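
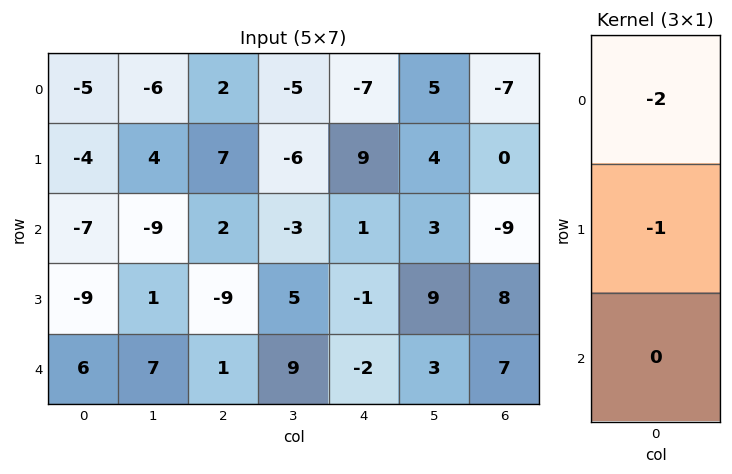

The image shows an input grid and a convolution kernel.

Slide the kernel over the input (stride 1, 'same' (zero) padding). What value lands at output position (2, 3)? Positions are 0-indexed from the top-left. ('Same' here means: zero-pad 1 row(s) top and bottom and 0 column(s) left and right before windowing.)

The receptive field on the zero-padded input at this output position is [-6 / -3 / 5]. Elementwise product with the kernel and sum: -6·-2 + -3·-1.

15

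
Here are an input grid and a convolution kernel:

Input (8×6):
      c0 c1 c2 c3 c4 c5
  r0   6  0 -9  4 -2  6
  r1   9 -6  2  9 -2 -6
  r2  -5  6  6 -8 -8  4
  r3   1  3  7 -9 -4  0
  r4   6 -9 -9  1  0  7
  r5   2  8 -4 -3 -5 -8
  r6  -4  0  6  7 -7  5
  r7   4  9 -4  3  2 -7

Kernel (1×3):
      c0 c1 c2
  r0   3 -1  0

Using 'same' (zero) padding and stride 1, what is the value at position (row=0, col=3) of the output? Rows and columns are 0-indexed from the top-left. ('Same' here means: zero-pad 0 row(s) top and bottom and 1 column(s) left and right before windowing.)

The receptive field on the zero-padded input at this output position is [-9 4 -2]. Elementwise product with the kernel and sum: -9·3 + 4·-1.

-31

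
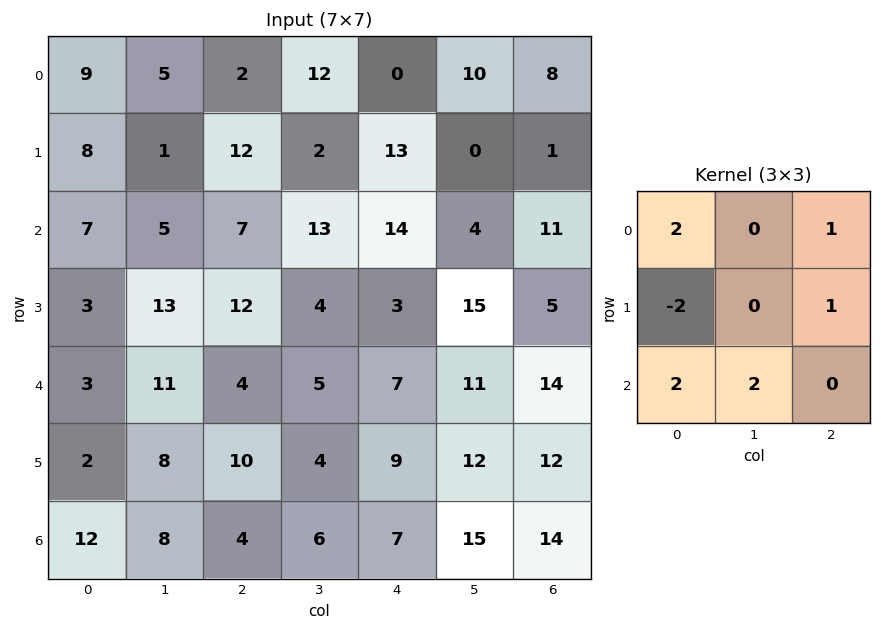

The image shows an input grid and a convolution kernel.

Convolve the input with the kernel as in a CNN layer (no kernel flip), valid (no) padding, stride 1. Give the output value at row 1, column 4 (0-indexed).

The receptive field on the input at this output position is [13 0 1 / 14 4 11 / 3 15 5]. Elementwise product with the kernel and sum: 13·2 + 1·1 + 14·-2 + 11·1 + 3·2 + 15·2.

46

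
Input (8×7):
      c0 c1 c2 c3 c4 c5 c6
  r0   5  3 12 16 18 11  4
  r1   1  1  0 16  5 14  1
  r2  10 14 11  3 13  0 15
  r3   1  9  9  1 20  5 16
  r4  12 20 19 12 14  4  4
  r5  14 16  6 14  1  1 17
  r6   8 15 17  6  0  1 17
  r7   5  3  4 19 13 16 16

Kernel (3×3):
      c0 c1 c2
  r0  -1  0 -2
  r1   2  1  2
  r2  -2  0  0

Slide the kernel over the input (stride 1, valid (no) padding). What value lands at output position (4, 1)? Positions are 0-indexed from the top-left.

-8

The receptive field on the input at this output position is [20 19 12 / 16 6 14 / 15 17 6]. Elementwise product with the kernel and sum: 20·-1 + 12·-2 + 16·2 + 6·1 + 14·2 + 15·-2.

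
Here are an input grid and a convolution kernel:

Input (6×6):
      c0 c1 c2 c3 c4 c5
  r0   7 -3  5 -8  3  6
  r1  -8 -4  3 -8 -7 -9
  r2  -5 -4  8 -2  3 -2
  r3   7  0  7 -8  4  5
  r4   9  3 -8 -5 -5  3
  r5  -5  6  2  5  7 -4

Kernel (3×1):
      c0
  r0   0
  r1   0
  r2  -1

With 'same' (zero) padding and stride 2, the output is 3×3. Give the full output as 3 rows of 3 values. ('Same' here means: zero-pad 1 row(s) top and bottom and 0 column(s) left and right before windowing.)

8 -3 7
-7 -7 -4
5 -2 -7

Output[0,0]: The receptive field on the zero-padded input at this output position is [0 / 7 / -8]. Elementwise product with the kernel and sum: -8·-1.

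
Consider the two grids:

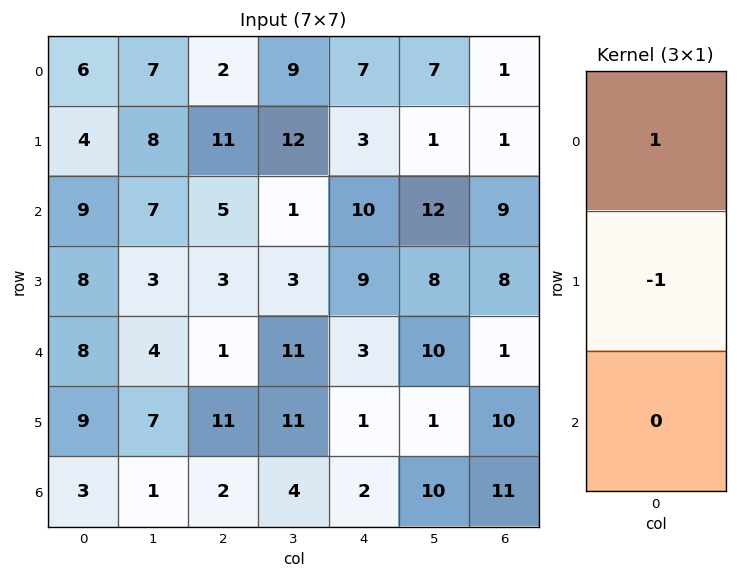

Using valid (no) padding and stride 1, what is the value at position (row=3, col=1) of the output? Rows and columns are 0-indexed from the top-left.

The receptive field on the input at this output position is [3 / 4 / 7]. Elementwise product with the kernel and sum: 3·1 + 4·-1.

-1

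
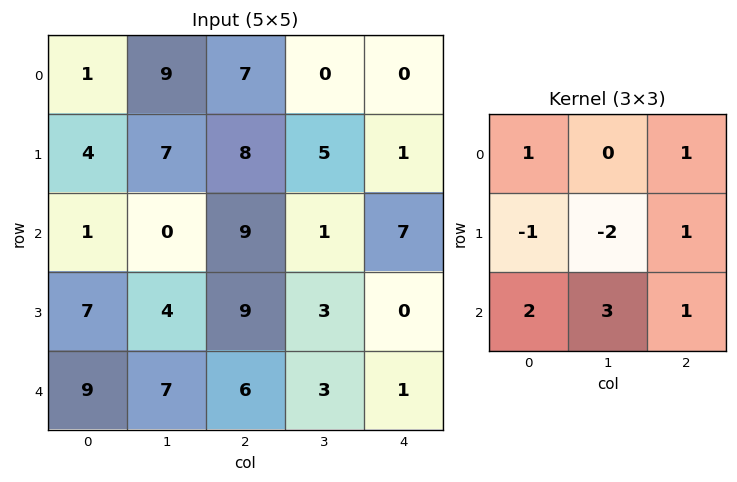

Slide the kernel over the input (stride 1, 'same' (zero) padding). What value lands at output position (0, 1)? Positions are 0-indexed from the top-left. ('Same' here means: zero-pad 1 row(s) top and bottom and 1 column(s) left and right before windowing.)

25

The receptive field on the zero-padded input at this output position is [0 0 0 / 1 9 7 / 4 7 8]. Elementwise product with the kernel and sum: 0·1 + 0·1 + 1·-1 + 9·-2 + 7·1 + 4·2 + 7·3 + 8·1.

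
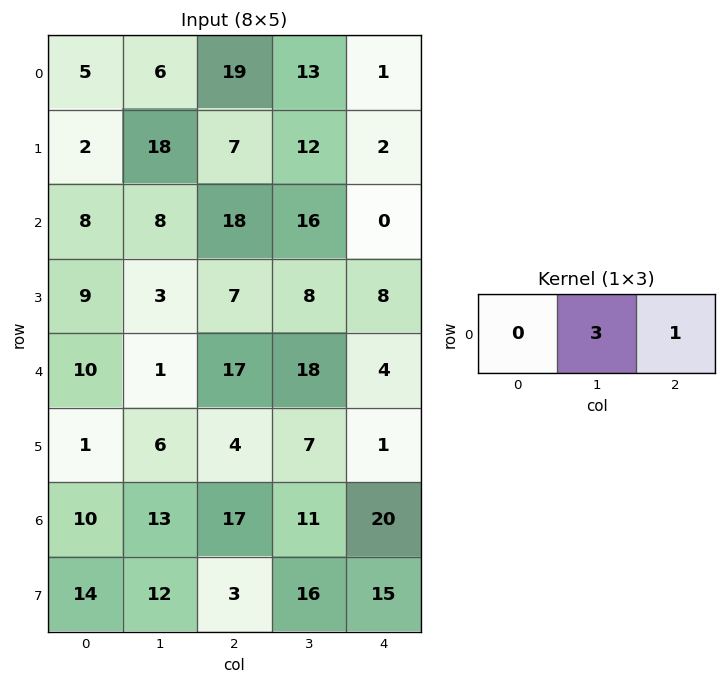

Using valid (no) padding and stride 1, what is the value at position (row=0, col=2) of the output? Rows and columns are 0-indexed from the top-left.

The receptive field on the input at this output position is [19 13 1]. Elementwise product with the kernel and sum: 13·3 + 1·1.

40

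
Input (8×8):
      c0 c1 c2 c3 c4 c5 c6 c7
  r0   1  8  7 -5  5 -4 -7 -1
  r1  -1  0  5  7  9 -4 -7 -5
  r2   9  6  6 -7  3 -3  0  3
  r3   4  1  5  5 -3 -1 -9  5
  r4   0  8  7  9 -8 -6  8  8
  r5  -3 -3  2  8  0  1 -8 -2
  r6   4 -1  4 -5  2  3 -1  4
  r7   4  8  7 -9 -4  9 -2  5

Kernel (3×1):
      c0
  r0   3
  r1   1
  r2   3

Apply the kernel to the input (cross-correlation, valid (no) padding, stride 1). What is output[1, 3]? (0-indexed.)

The receptive field on the input at this output position is [7 / -7 / 5]. Elementwise product with the kernel and sum: 7·3 + -7·1 + 5·3.

29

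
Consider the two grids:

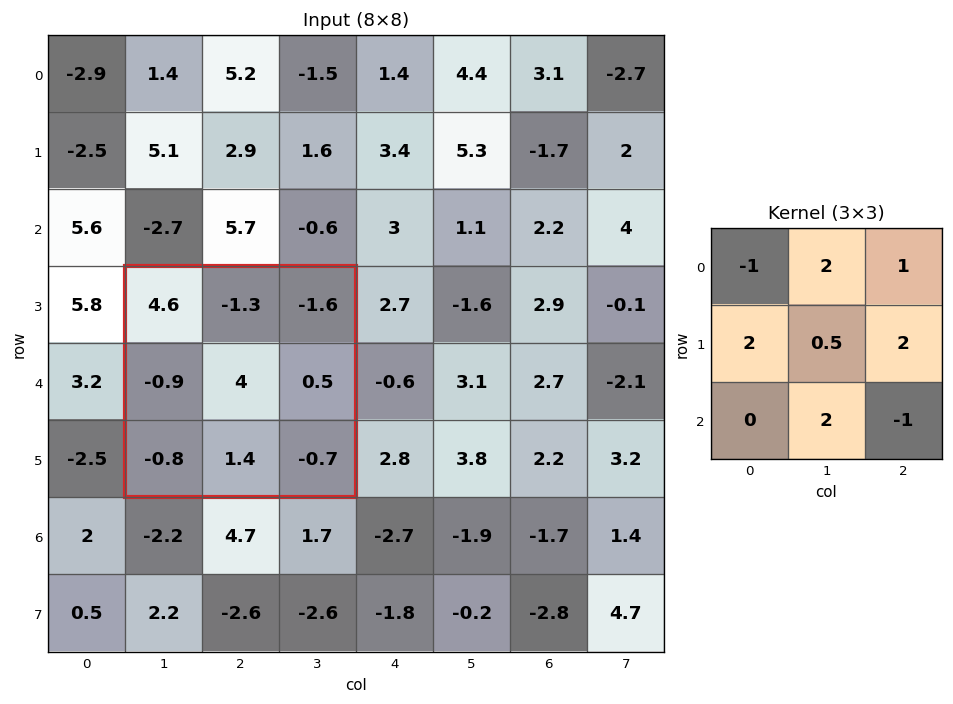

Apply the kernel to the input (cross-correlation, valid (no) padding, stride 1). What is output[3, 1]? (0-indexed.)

The receptive field on the input at this output position is [4.6 -1.3 -1.6 / -0.9 4 0.5 / -0.8 1.4 -0.7]. Elementwise product with the kernel and sum: 4.6·-1 + -1.3·2 + -1.6·1 + -0.9·2 + 4·0.5 + 0.5·2 + 1.4·2 + -0.7·-1.

-4.1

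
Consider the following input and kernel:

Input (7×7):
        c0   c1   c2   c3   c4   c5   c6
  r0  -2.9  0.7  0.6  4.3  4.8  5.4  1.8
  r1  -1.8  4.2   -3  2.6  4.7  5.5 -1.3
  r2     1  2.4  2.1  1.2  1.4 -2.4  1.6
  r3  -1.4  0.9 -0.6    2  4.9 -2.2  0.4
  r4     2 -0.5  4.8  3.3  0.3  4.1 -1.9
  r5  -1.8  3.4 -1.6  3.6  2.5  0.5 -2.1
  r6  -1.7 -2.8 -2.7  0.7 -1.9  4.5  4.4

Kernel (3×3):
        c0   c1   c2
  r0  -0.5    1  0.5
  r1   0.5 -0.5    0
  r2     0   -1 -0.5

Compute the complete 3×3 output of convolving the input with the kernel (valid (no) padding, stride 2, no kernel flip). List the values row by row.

Output[0,0]: The receptive field on the input at this output position is [-2.9 0.7 0.6 / -1.8 4.2 -3 / 1 2.4 2.1]. Elementwise product with the kernel and sum: -2.9·-0.5 + 0.7·1 + 0.6·0.5 + -1.8·0.5 + 4.2·-0.5 + 2.4·-1 + 2.1·-0.5.

-4 1.7 5.1
-0.1 -3.9 -1.9
2.45 -1.3 -2.7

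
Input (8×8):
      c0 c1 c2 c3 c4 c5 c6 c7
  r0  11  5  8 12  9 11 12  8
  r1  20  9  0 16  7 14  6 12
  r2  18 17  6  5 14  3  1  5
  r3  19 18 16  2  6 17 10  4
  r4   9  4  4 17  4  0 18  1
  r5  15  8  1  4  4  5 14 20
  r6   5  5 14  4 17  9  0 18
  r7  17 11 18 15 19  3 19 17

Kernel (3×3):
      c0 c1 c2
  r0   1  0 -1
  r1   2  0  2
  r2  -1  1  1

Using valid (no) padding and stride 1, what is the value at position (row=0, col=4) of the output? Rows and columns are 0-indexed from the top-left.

The receptive field on the input at this output position is [9 11 12 / 7 14 6 / 14 3 1]. Elementwise product with the kernel and sum: 9·1 + 12·-1 + 7·2 + 6·2 + 14·-1 + 3·1 + 1·1.

13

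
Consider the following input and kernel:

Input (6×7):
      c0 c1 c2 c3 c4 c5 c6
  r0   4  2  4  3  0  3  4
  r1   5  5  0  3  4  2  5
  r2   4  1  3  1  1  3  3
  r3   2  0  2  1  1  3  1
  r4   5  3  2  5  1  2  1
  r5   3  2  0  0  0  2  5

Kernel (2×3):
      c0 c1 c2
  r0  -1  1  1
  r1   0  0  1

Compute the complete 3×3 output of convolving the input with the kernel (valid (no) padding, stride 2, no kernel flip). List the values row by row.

2 3 12
2 0 6
0 4 7

Output[0,0]: The receptive field on the input at this output position is [4 2 4 / 5 5 0]. Elementwise product with the kernel and sum: 4·-1 + 2·1 + 4·1 + 0·1.
Output[0,1]: The receptive field on the input at this output position is [4 3 0 / 0 3 4]. Elementwise product with the kernel and sum: 4·-1 + 3·1 + 0·1 + 4·1.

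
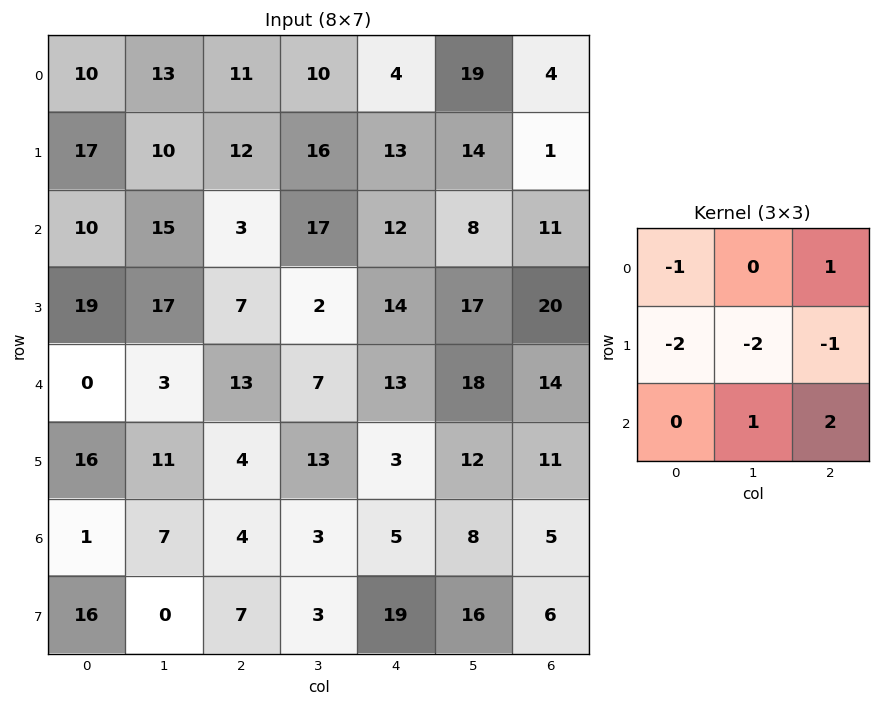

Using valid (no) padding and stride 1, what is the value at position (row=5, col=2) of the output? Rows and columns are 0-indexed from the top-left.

The receptive field on the input at this output position is [4 13 3 / 4 3 5 / 7 3 19]. Elementwise product with the kernel and sum: 4·-1 + 3·1 + 4·-2 + 3·-2 + 5·-1 + 3·1 + 19·2.

21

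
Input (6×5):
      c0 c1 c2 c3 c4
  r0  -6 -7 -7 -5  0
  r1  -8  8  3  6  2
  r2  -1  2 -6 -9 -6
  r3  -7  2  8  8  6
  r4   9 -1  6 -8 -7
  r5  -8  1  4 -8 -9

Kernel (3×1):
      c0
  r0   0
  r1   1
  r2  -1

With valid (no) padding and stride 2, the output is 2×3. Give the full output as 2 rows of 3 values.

-7 9 8
-16 2 13

Output[0,0]: The receptive field on the input at this output position is [-6 / -8 / -1]. Elementwise product with the kernel and sum: -8·1 + -1·-1.
Output[0,1]: The receptive field on the input at this output position is [-7 / 3 / -6]. Elementwise product with the kernel and sum: 3·1 + -6·-1.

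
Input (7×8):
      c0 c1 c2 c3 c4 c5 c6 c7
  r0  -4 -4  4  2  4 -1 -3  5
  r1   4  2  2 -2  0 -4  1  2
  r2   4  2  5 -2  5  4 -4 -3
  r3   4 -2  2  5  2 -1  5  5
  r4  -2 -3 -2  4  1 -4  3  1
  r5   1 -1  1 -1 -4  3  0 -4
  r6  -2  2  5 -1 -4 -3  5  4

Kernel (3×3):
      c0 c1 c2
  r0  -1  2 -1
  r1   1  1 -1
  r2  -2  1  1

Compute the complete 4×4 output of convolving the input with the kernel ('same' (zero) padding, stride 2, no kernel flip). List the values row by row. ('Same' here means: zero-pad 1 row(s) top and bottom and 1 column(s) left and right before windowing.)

6 -6 7 2
10 24 -4 19
11 -6 10 -6
-1 12 -12 -1

Output[0,0]: The receptive field on the zero-padded input at this output position is [0 0 0 / 0 -4 -4 / 0 4 2]. Elementwise product with the kernel and sum: 0·-1 + 0·2 + 0·-1 + 0·1 + -4·1 + -4·-1 + 0·-2 + 4·1 + 2·1.
Output[0,1]: The receptive field on the zero-padded input at this output position is [0 0 0 / -4 4 2 / 2 2 -2]. Elementwise product with the kernel and sum: 0·-1 + 0·2 + 0·-1 + -4·1 + 4·1 + 2·-1 + 2·-2 + 2·1 + -2·1.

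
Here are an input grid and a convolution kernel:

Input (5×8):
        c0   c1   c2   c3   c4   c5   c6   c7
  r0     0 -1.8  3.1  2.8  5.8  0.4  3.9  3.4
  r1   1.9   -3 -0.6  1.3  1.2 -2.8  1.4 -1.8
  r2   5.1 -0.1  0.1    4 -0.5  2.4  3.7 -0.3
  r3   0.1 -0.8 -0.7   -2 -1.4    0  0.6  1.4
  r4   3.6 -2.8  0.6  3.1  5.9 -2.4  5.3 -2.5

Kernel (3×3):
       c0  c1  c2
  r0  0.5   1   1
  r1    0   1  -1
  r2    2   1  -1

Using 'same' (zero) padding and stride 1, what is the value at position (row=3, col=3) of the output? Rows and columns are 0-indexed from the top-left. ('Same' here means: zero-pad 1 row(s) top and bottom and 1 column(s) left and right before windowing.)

The receptive field on the zero-padded input at this output position is [0.1 4 -0.5 / -0.7 -2 -1.4 / 0.6 3.1 5.9]. Elementwise product with the kernel and sum: 0.1·0.5 + 4·1 + -0.5·1 + -2·1 + -1.4·-1 + 0.6·2 + 3.1·1 + 5.9·-1.

1.35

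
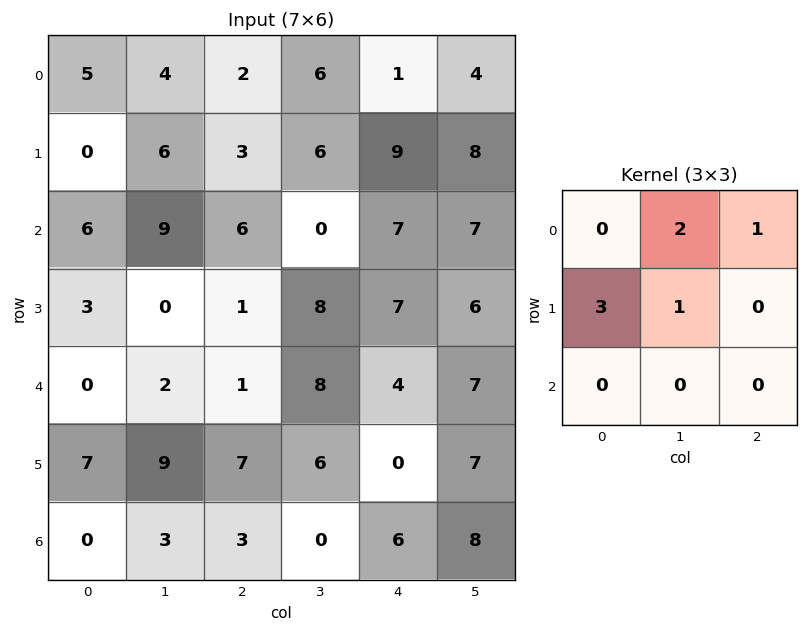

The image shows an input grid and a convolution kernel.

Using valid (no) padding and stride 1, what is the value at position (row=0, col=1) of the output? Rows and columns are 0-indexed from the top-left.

31

The receptive field on the input at this output position is [4 2 6 / 6 3 6 / 9 6 0]. Elementwise product with the kernel and sum: 2·2 + 6·1 + 6·3 + 3·1.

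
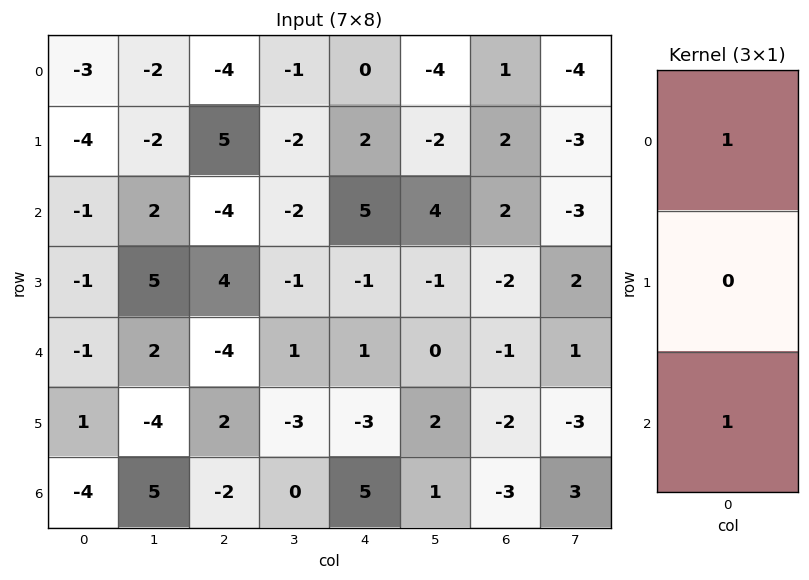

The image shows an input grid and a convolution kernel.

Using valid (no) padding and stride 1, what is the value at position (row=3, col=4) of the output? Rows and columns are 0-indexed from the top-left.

The receptive field on the input at this output position is [-1 / 1 / -3]. Elementwise product with the kernel and sum: -1·1 + -3·1.

-4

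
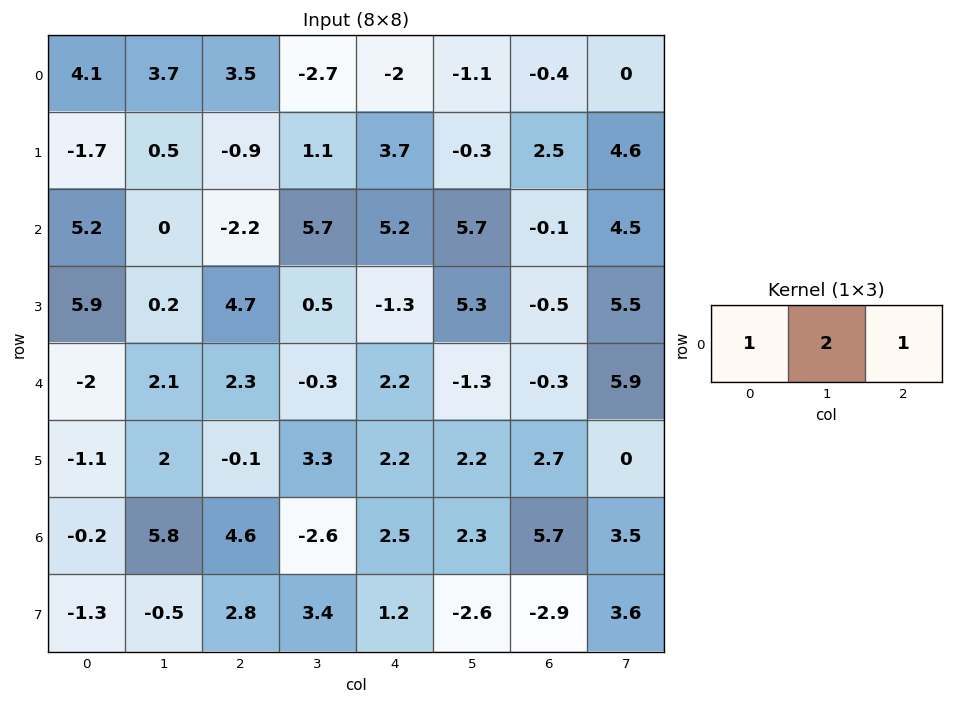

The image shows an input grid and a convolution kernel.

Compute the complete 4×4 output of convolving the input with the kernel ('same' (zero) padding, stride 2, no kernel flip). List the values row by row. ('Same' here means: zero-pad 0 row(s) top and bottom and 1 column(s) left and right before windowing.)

Output[0,0]: The receptive field on the zero-padded input at this output position is [0 4.1 3.7]. Elementwise product with the kernel and sum: 0·1 + 4.1·2 + 3.7·1.
Output[0,1]: The receptive field on the zero-padded input at this output position is [3.7 3.5 -2.7]. Elementwise product with the kernel and sum: 3.7·1 + 3.5·2 + -2.7·1.

11.9 8 -7.8 -1.9
10.4 1.3 21.8 10
-1.9 6.4 2.8 4
5.4 12.4 4.7 17.2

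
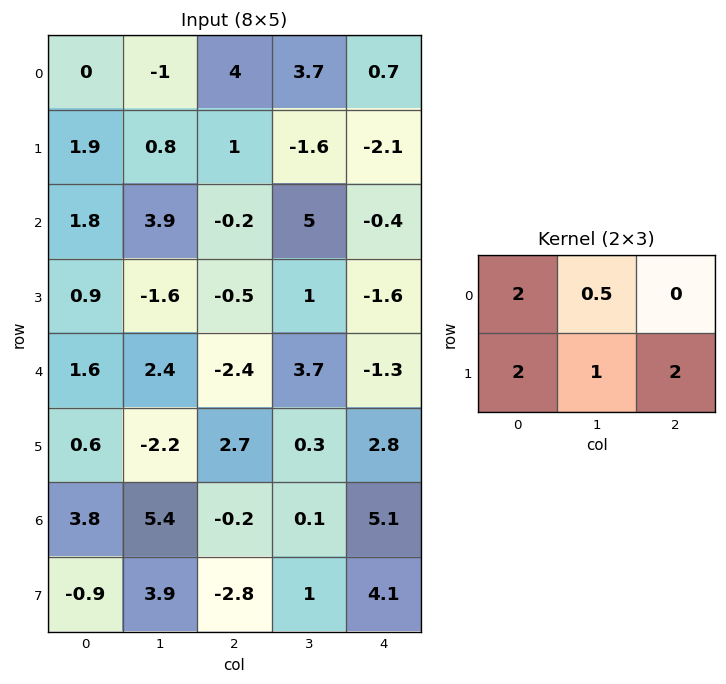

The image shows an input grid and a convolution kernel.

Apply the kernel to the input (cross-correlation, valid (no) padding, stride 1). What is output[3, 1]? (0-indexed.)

6.35

The receptive field on the input at this output position is [-1.6 -0.5 1 / 2.4 -2.4 3.7]. Elementwise product with the kernel and sum: -1.6·2 + -0.5·0.5 + 2.4·2 + -2.4·1 + 3.7·2.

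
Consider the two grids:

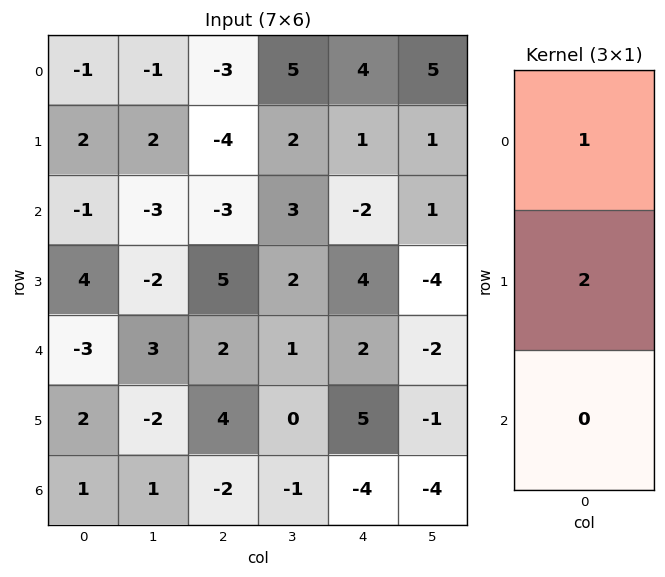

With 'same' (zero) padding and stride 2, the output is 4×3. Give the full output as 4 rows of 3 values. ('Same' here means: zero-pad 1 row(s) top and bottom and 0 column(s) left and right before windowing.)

Output[0,0]: The receptive field on the zero-padded input at this output position is [0 / -1 / 2]. Elementwise product with the kernel and sum: 0·1 + -1·2.

-2 -6 8
0 -10 -3
-2 9 8
4 0 -3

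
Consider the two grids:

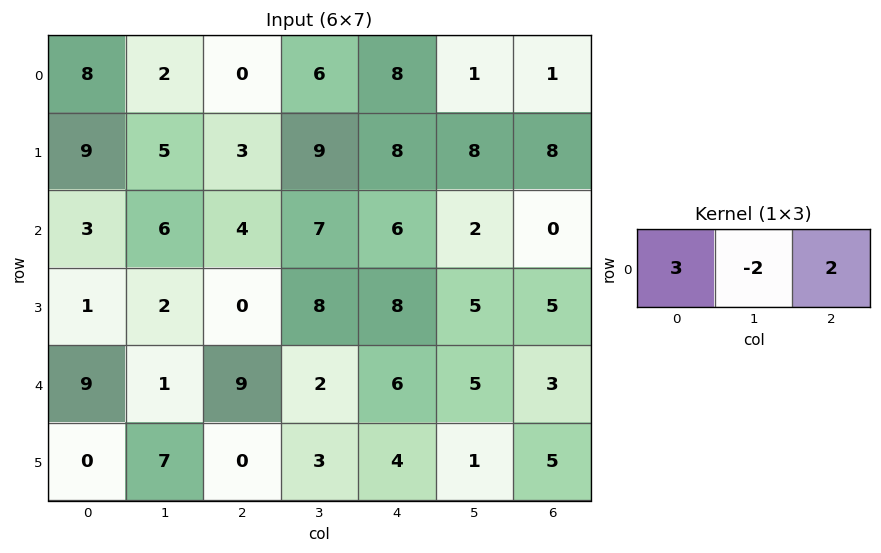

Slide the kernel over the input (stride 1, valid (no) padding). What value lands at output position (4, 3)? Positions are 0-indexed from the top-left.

The receptive field on the input at this output position is [2 6 5]. Elementwise product with the kernel and sum: 2·3 + 6·-2 + 5·2.

4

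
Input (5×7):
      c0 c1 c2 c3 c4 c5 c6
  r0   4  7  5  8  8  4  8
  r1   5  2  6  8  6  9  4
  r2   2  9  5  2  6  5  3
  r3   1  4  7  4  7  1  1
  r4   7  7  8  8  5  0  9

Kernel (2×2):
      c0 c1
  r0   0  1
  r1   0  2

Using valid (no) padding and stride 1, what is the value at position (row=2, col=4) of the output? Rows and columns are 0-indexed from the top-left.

7

The receptive field on the input at this output position is [6 5 / 7 1]. Elementwise product with the kernel and sum: 5·1 + 1·2.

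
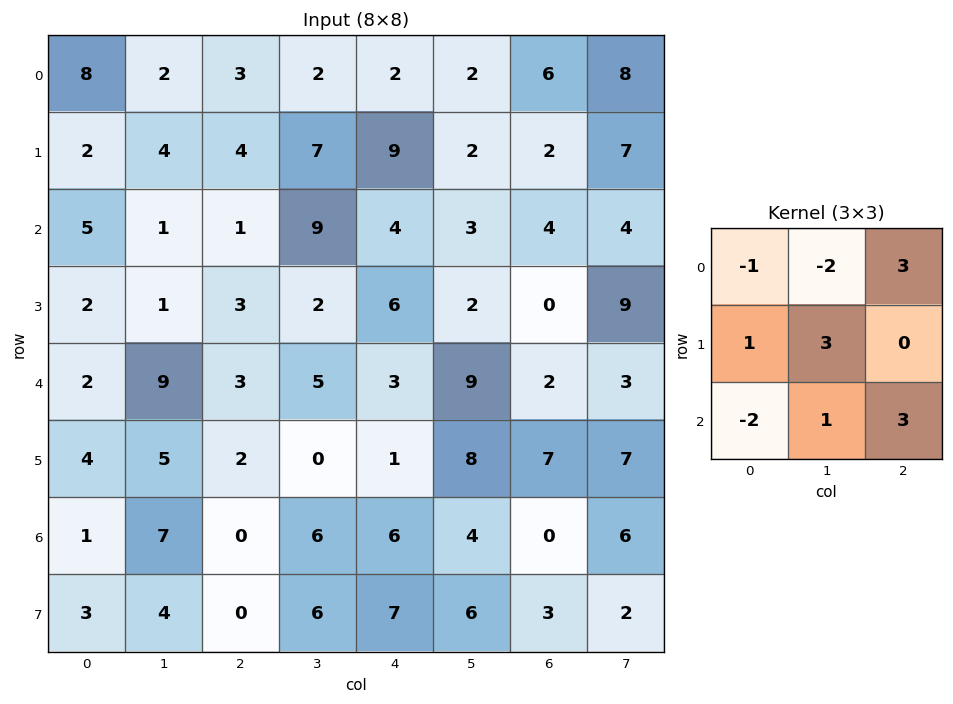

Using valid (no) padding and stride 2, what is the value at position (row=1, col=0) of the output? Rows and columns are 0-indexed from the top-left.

15

The receptive field on the input at this output position is [5 1 1 / 2 1 3 / 2 9 3]. Elementwise product with the kernel and sum: 5·-1 + 1·-2 + 1·3 + 2·1 + 1·3 + 2·-2 + 9·1 + 3·3.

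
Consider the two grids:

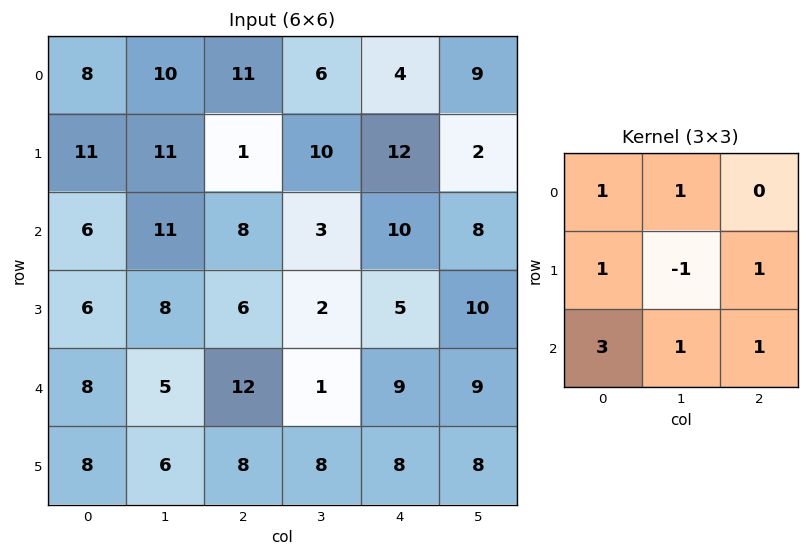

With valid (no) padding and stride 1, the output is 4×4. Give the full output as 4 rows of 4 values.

56 85 57 37
57 50 51 44
62 51 66 41
67 42 68 48

Output[0,0]: The receptive field on the input at this output position is [8 10 11 / 11 11 1 / 6 11 8]. Elementwise product with the kernel and sum: 8·1 + 10·1 + 11·1 + 11·-1 + 1·1 + 6·3 + 11·1 + 8·1.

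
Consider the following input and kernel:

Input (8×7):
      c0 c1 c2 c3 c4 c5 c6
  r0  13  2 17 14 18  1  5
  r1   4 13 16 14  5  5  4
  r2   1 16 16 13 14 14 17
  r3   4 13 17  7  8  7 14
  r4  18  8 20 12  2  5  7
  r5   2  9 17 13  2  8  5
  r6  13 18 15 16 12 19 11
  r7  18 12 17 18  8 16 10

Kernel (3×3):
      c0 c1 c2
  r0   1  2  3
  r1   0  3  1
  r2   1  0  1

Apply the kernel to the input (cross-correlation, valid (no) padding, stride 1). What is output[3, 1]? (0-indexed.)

162

The receptive field on the input at this output position is [13 17 7 / 8 20 12 / 9 17 13]. Elementwise product with the kernel and sum: 13·1 + 17·2 + 7·3 + 20·3 + 12·1 + 9·1 + 13·1.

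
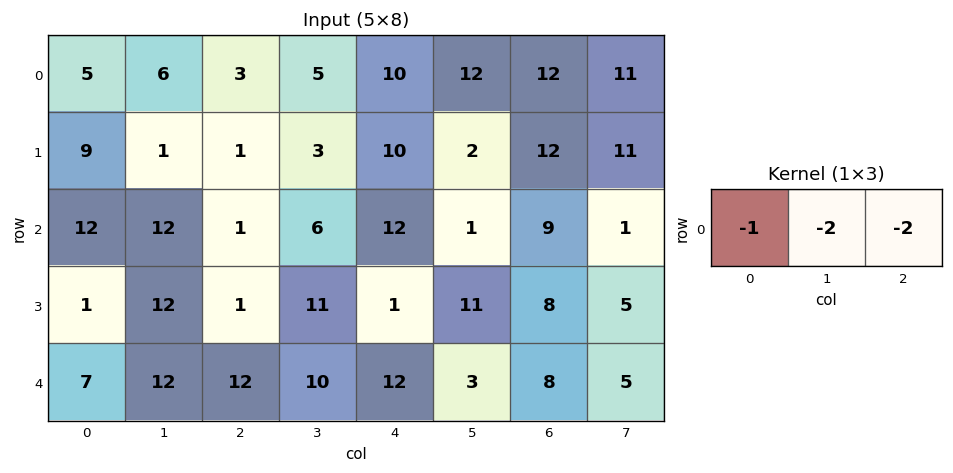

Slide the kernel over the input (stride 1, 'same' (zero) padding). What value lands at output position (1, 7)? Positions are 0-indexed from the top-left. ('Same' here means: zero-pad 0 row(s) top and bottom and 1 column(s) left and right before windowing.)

-34

The receptive field on the zero-padded input at this output position is [12 11 0]. Elementwise product with the kernel and sum: 12·-1 + 11·-2 + 0·-2.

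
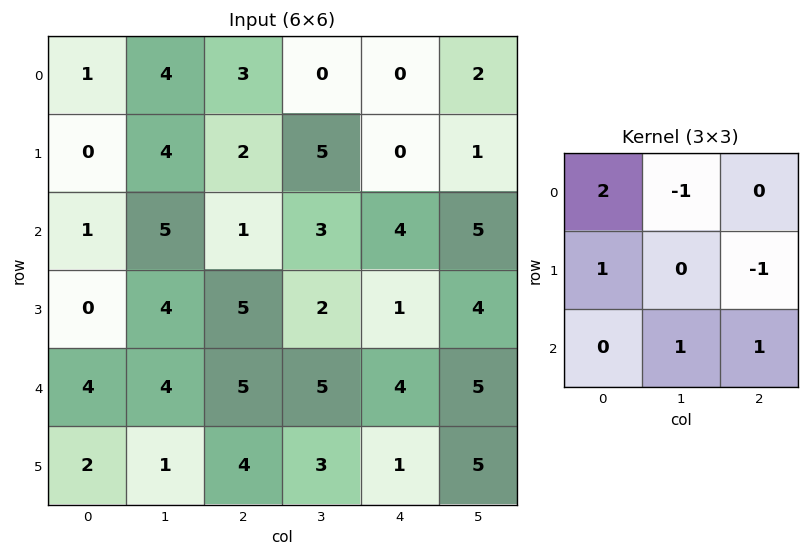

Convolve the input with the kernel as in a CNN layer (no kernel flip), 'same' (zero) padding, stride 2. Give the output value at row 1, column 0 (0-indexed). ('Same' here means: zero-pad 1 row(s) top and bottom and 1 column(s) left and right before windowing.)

-1

The receptive field on the zero-padded input at this output position is [0 0 4 / 0 1 5 / 0 0 4]. Elementwise product with the kernel and sum: 0·2 + 0·-1 + 0·1 + 5·-1 + 0·1 + 4·1.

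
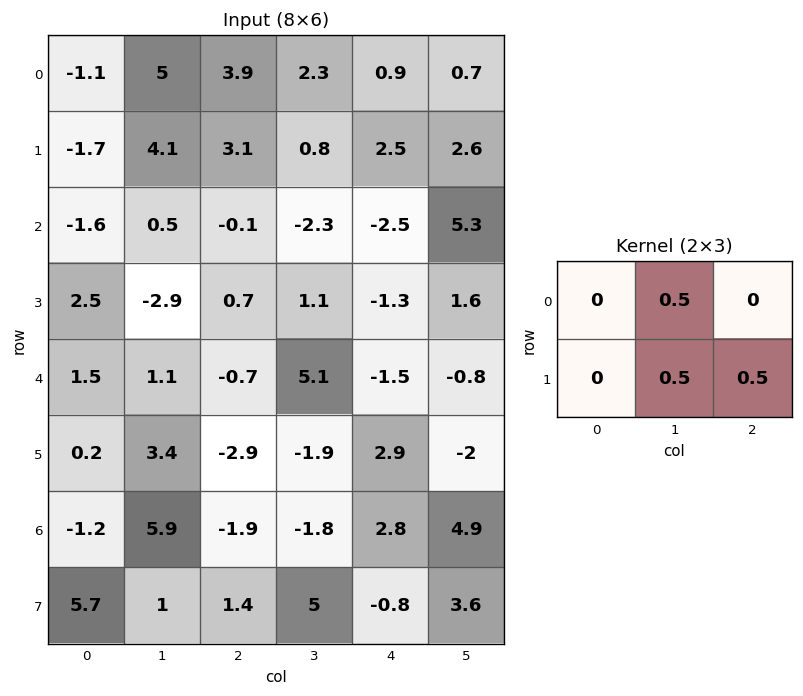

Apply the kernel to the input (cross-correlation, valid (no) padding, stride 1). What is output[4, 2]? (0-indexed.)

The receptive field on the input at this output position is [-0.7 5.1 -1.5 / -2.9 -1.9 2.9]. Elementwise product with the kernel and sum: 5.1·0.5 + -1.9·0.5 + 2.9·0.5.

3.05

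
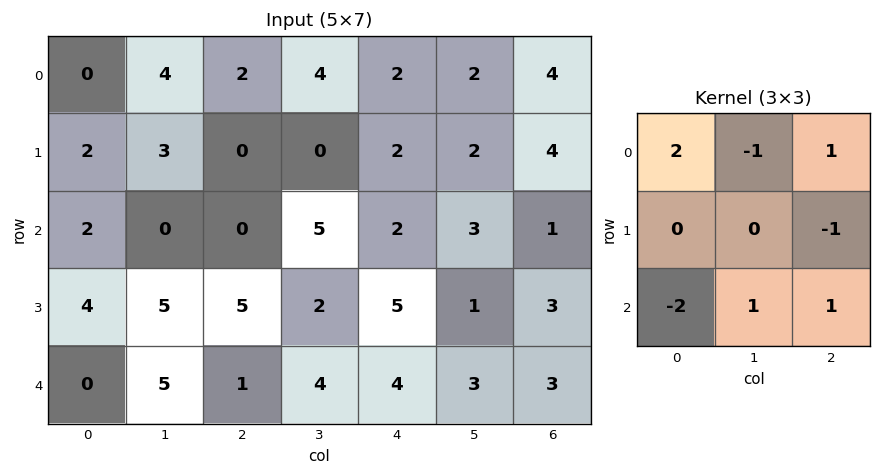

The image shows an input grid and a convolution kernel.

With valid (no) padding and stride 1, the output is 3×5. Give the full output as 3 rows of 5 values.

-6 15 7 1 2
3 -2 -3 -1 -1
5 -2 -2 9 -3

Output[0,0]: The receptive field on the input at this output position is [0 4 2 / 2 3 0 / 2 0 0]. Elementwise product with the kernel and sum: 0·2 + 4·-1 + 2·1 + 0·-1 + 2·-2 + 0·1 + 0·1.
Output[0,1]: The receptive field on the input at this output position is [4 2 4 / 3 0 0 / 0 0 5]. Elementwise product with the kernel and sum: 4·2 + 2·-1 + 4·1 + 0·-1 + 0·-2 + 0·1 + 5·1.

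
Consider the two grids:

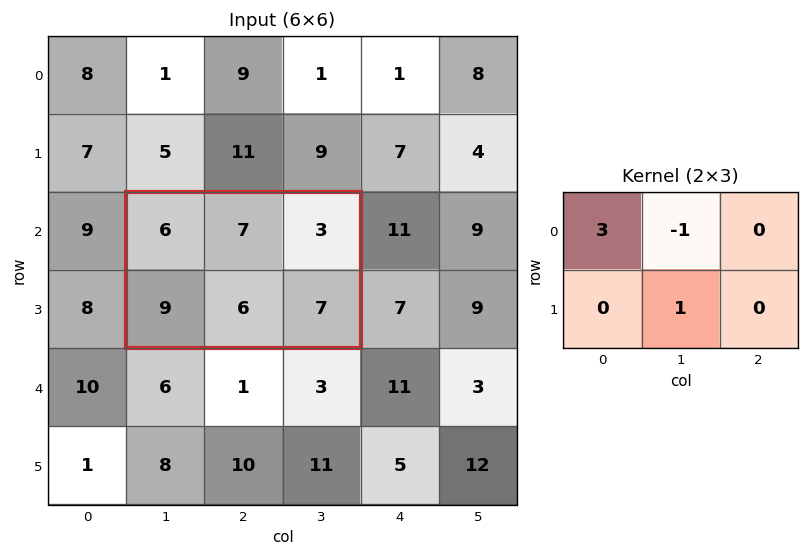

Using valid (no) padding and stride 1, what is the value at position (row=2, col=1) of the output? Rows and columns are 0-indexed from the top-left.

17

The receptive field on the input at this output position is [6 7 3 / 9 6 7]. Elementwise product with the kernel and sum: 6·3 + 7·-1 + 6·1.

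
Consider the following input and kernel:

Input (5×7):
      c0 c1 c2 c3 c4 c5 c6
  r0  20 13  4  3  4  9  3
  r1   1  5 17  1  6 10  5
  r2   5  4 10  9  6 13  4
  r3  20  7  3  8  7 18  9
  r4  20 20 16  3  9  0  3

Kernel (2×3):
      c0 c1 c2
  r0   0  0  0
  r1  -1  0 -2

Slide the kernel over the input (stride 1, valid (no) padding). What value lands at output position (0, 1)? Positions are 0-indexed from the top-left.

-7

The receptive field on the input at this output position is [13 4 3 / 5 17 1]. Elementwise product with the kernel and sum: 5·-1 + 1·-2.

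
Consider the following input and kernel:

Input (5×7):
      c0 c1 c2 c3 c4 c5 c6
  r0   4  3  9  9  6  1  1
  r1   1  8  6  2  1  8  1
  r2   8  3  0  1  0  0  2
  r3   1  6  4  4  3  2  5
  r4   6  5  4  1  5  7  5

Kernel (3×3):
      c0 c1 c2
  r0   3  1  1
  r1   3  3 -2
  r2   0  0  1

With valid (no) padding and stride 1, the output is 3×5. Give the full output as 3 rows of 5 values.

39 66 64 27 47
54 43 27 20 13
44 33 24 27 12

Output[0,0]: The receptive field on the input at this output position is [4 3 9 / 1 8 6 / 8 3 0]. Elementwise product with the kernel and sum: 4·3 + 3·1 + 9·1 + 1·3 + 8·3 + 6·-2 + 0·1.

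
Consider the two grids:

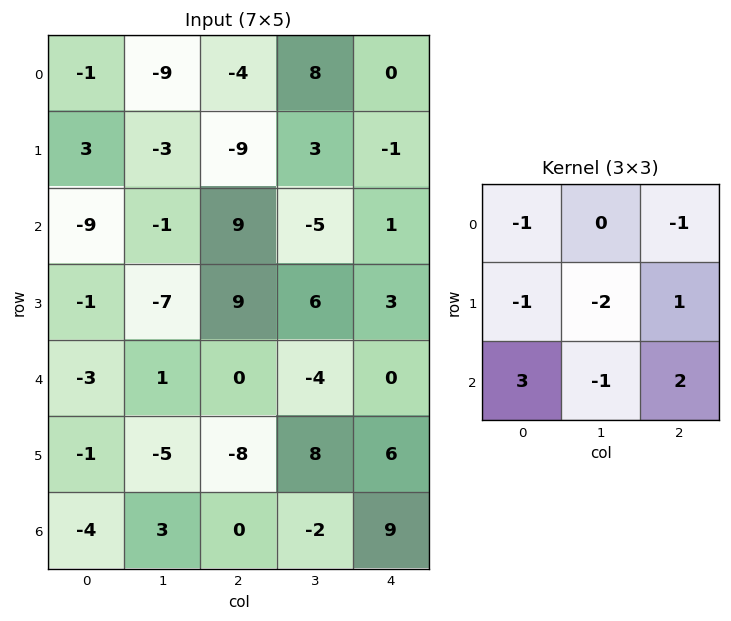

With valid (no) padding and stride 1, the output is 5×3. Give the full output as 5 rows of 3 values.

-9 3 40
48 -40 39
14 -4 -24
-21 5 -24
-9 37 18

Output[0,0]: The receptive field on the input at this output position is [-1 -9 -4 / 3 -3 -9 / -9 -1 9]. Elementwise product with the kernel and sum: -1·-1 + -4·-1 + 3·-1 + -3·-2 + -9·1 + -9·3 + -1·-1 + 9·2.
Output[0,1]: The receptive field on the input at this output position is [-9 -4 8 / -3 -9 3 / -1 9 -5]. Elementwise product with the kernel and sum: -9·-1 + 8·-1 + -3·-1 + -9·-2 + 3·1 + -1·3 + 9·-1 + -5·2.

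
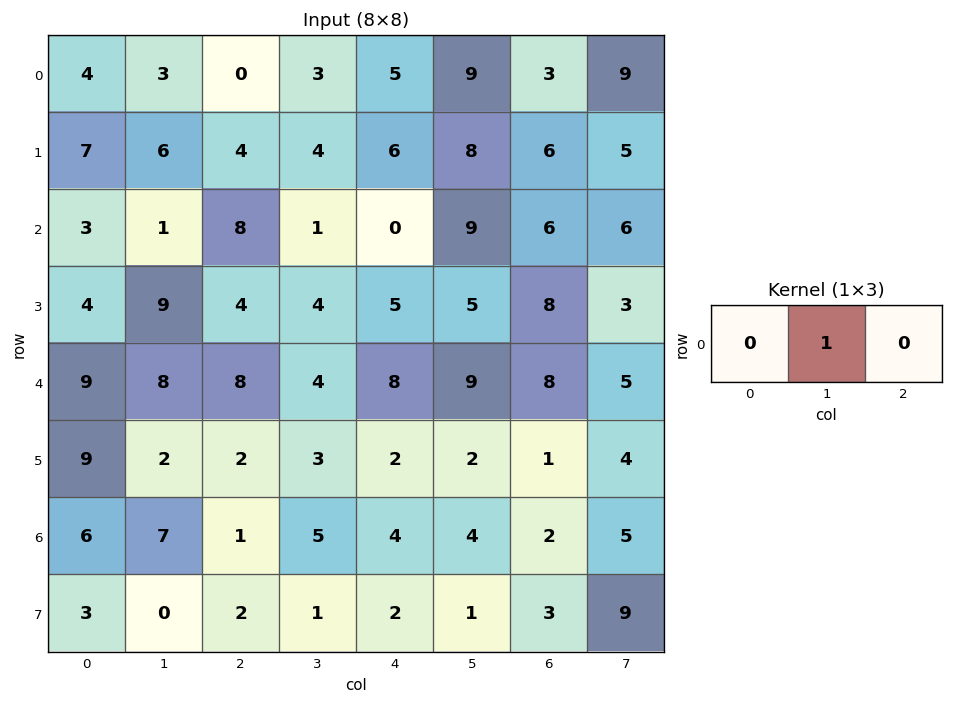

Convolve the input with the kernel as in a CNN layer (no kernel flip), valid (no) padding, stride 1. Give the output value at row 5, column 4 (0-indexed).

2

The receptive field on the input at this output position is [2 2 1]. Elementwise product with the kernel and sum: 2·1.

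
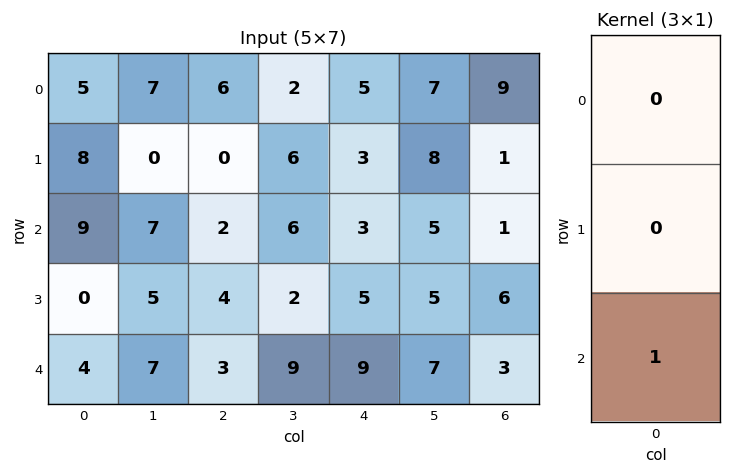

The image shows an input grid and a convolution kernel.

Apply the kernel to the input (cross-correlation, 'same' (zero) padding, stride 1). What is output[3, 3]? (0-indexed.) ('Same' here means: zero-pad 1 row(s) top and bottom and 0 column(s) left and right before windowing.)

9

The receptive field on the zero-padded input at this output position is [6 / 2 / 9]. Elementwise product with the kernel and sum: 9·1.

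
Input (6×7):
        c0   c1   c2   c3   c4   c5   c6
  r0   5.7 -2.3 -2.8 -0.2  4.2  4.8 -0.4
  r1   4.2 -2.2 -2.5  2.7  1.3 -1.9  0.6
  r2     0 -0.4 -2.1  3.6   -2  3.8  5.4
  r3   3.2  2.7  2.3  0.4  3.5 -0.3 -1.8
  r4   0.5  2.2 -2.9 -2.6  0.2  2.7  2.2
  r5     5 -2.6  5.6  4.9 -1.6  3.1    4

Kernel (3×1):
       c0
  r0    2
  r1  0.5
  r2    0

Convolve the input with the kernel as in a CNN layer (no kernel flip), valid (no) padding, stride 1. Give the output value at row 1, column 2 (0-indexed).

-6.05

The receptive field on the input at this output position is [-2.5 / -2.1 / 2.3]. Elementwise product with the kernel and sum: -2.5·2 + -2.1·0.5.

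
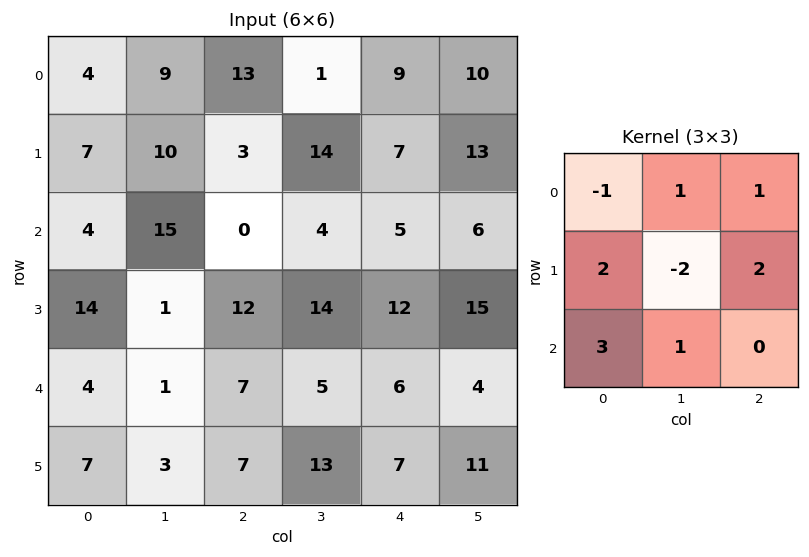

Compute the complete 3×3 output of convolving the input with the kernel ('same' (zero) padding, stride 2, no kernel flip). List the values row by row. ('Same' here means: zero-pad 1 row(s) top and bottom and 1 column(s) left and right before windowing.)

Output[0,0]: The receptive field on the zero-padded input at this output position is [0 0 0 / 0 4 9 / 0 7 10]. Elementwise product with the kernel and sum: 0·-1 + 0·1 + 0·1 + 0·2 + 4·-2 + 9·2 + 0·3 + 7·1.

17 27 53
53 60 70
16 39 65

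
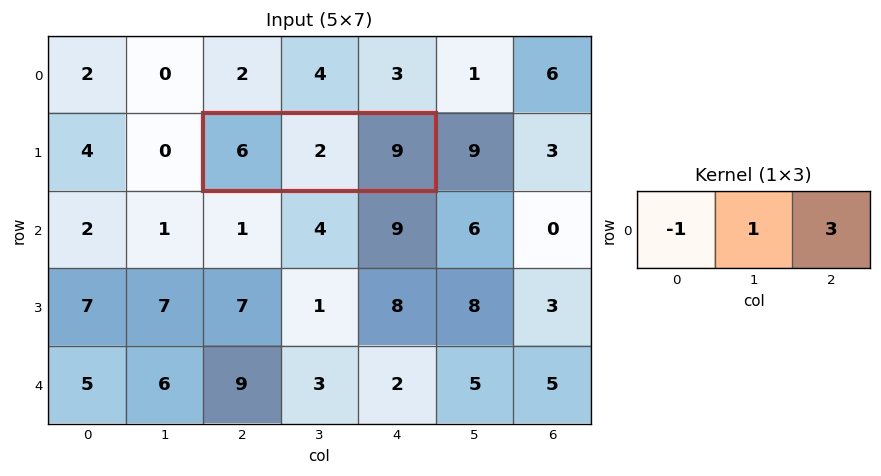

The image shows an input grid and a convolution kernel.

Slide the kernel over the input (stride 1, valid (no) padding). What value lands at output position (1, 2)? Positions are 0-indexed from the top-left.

The receptive field on the input at this output position is [6 2 9]. Elementwise product with the kernel and sum: 6·-1 + 2·1 + 9·3.

23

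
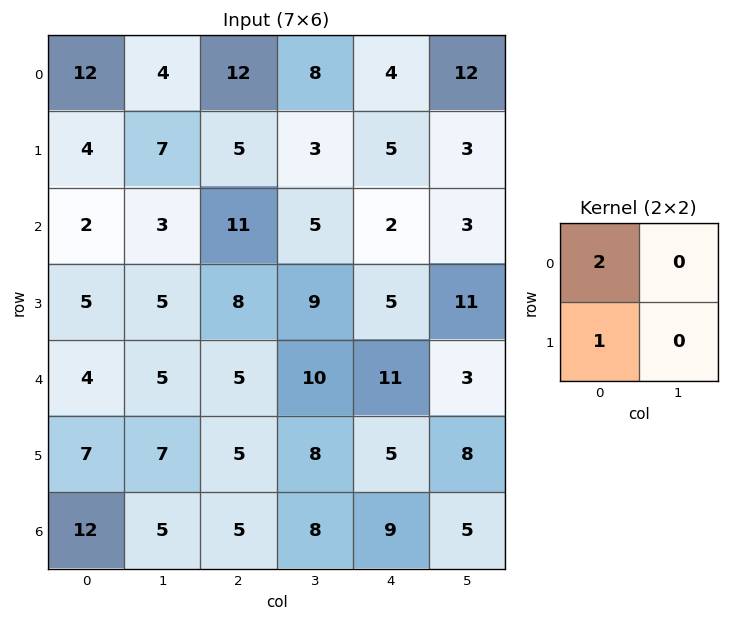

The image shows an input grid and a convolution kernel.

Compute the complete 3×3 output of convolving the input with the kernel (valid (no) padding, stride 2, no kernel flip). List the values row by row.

28 29 13
9 30 9
15 15 27

Output[0,0]: The receptive field on the input at this output position is [12 4 / 4 7]. Elementwise product with the kernel and sum: 12·2 + 4·1.
Output[0,1]: The receptive field on the input at this output position is [12 8 / 5 3]. Elementwise product with the kernel and sum: 12·2 + 5·1.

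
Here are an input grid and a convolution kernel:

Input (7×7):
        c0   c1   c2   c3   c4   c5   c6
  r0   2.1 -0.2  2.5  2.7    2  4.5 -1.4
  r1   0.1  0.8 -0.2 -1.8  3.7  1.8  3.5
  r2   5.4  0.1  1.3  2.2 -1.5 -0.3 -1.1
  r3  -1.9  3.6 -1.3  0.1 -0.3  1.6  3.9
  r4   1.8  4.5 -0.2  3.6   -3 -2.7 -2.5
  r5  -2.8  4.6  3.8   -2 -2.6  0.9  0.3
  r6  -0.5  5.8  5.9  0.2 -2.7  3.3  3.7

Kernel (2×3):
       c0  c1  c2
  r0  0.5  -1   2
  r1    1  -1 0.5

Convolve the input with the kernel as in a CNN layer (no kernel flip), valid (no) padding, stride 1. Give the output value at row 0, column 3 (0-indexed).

3.75

The receptive field on the input at this output position is [2.7 2 4.5 / -1.8 3.7 1.8]. Elementwise product with the kernel and sum: 2.7·0.5 + 2·-1 + 4.5·2 + -1.8·1 + 3.7·-1 + 1.8·0.5.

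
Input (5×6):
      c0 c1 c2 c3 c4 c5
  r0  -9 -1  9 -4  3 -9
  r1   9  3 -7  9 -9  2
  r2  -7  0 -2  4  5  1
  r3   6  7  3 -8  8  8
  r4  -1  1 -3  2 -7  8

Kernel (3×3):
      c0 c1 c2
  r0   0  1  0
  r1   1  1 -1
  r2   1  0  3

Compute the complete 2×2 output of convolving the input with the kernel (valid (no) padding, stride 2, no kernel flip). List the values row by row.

5 20
0 -33

Output[0,0]: The receptive field on the input at this output position is [-9 -1 9 / 9 3 -7 / -7 0 -2]. Elementwise product with the kernel and sum: -1·1 + 9·1 + 3·1 + -7·-1 + -7·1 + -2·3.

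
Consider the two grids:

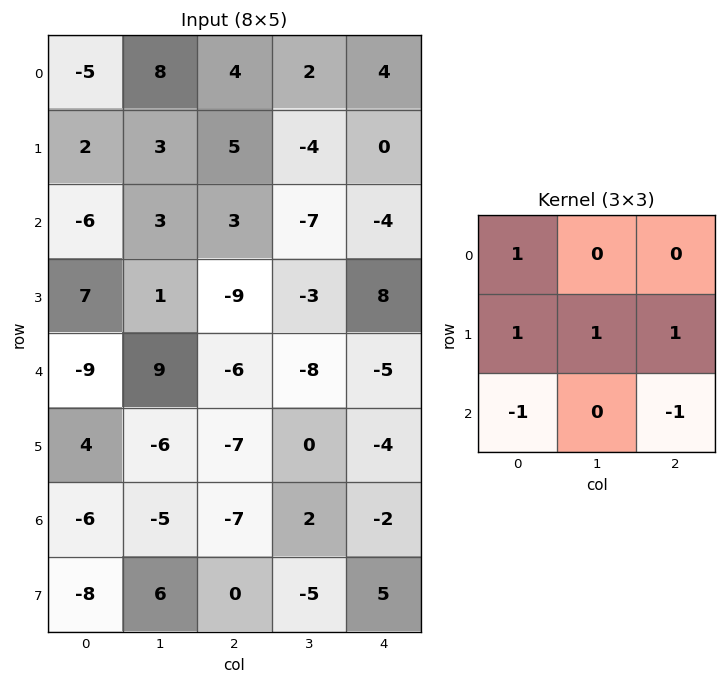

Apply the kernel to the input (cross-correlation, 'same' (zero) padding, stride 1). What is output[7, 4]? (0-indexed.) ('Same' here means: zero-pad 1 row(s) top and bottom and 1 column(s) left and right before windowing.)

2

The receptive field on the zero-padded input at this output position is [2 -2 0 / -5 5 0 / 0 0 0]. Elementwise product with the kernel and sum: 2·1 + -5·1 + 5·1 + 0·1 + 0·-1 + 0·-1.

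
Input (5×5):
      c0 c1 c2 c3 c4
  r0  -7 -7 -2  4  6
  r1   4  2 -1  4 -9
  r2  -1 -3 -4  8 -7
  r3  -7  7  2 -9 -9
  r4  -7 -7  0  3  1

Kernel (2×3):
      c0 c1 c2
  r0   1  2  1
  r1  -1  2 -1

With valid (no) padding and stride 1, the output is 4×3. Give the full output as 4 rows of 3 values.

-22 -15 30
6 -9 25
8 3 -6
2 6 -20

Output[0,0]: The receptive field on the input at this output position is [-7 -7 -2 / 4 2 -1]. Elementwise product with the kernel and sum: -7·1 + -7·2 + -2·1 + 4·-1 + 2·2 + -1·-1.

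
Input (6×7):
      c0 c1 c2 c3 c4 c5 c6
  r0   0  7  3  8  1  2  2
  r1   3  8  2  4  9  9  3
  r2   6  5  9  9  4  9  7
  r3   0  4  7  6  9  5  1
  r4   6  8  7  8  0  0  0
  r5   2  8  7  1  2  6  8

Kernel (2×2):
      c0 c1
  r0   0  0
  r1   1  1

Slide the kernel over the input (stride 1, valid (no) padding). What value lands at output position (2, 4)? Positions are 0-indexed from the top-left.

14

The receptive field on the input at this output position is [4 9 / 9 5]. Elementwise product with the kernel and sum: 9·1 + 5·1.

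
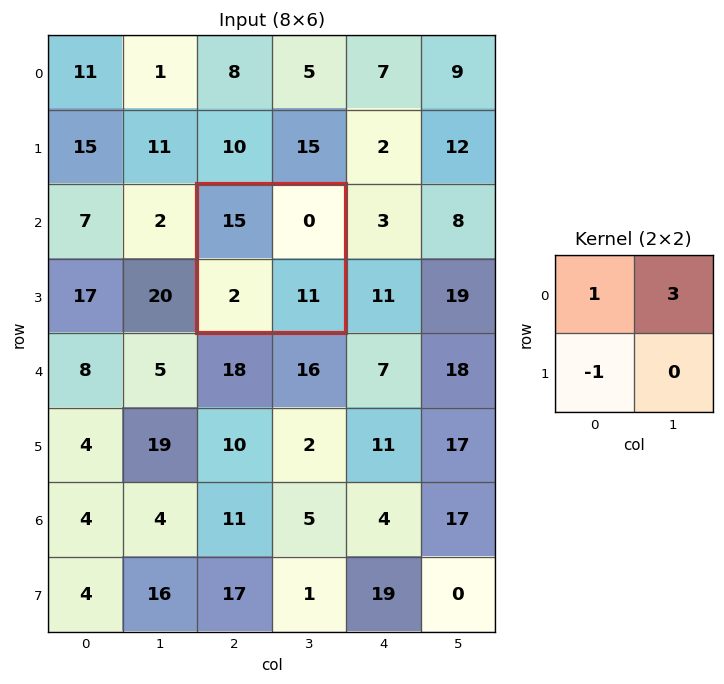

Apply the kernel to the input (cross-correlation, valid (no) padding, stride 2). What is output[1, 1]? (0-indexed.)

The receptive field on the input at this output position is [15 0 / 2 11]. Elementwise product with the kernel and sum: 15·1 + 0·3 + 2·-1.

13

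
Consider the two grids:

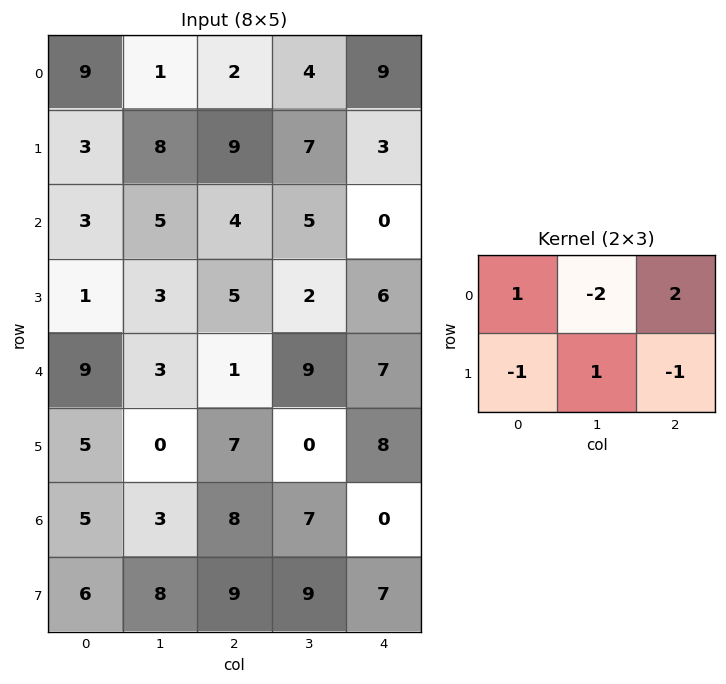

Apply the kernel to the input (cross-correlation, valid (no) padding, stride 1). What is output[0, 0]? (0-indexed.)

The receptive field on the input at this output position is [9 1 2 / 3 8 9]. Elementwise product with the kernel and sum: 9·1 + 1·-2 + 2·2 + 3·-1 + 8·1 + 9·-1.

7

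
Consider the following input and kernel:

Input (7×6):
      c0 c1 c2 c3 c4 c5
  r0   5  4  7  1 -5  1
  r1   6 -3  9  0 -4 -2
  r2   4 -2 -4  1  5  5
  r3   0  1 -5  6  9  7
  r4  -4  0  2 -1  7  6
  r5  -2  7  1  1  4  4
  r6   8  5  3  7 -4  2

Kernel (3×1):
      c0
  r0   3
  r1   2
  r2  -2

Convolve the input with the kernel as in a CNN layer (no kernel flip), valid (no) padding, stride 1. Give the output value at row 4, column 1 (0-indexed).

The receptive field on the input at this output position is [0 / 7 / 5]. Elementwise product with the kernel and sum: 0·3 + 7·2 + 5·-2.

4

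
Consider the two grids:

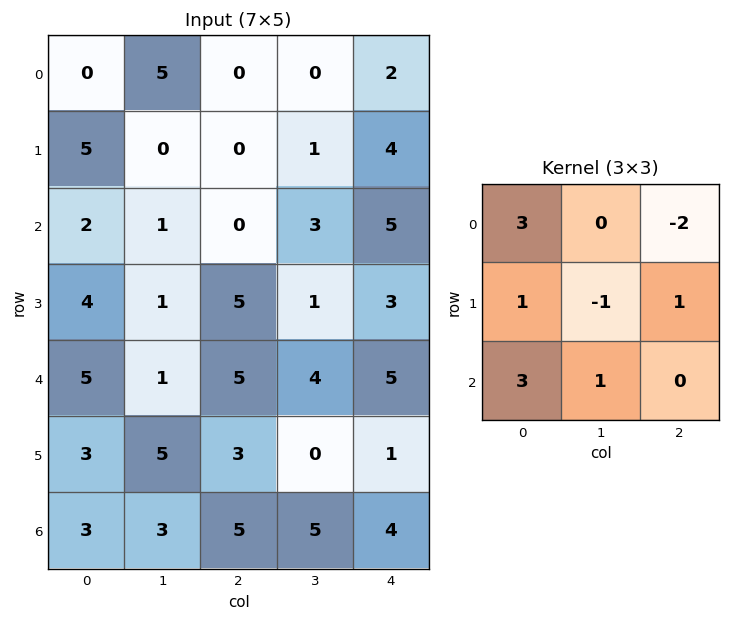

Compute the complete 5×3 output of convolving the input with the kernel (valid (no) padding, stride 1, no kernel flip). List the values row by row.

12 19 2
29 10 10
30 2 16
25 19 24
18 11 29

Output[0,0]: The receptive field on the input at this output position is [0 5 0 / 5 0 0 / 2 1 0]. Elementwise product with the kernel and sum: 0·3 + 0·-2 + 5·1 + 0·-1 + 0·1 + 2·3 + 1·1.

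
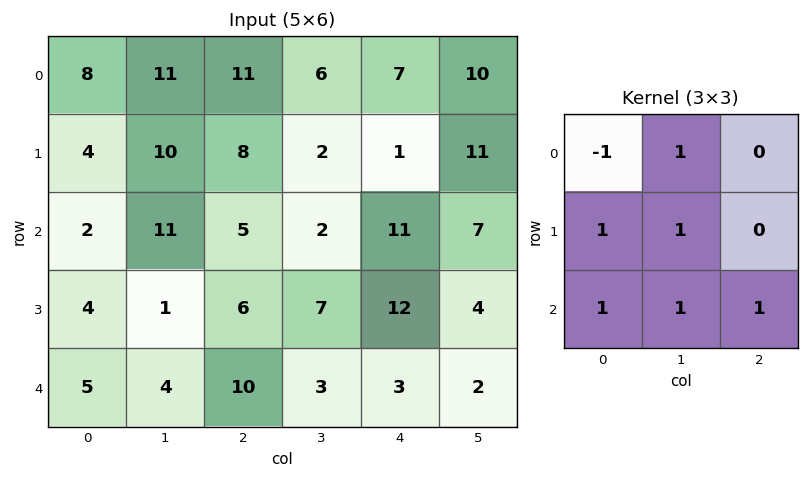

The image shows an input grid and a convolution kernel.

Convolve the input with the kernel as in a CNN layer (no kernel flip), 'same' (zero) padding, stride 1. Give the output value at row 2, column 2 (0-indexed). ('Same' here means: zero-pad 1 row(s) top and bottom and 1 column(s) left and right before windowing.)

The receptive field on the zero-padded input at this output position is [10 8 2 / 11 5 2 / 1 6 7]. Elementwise product with the kernel and sum: 10·-1 + 8·1 + 11·1 + 5·1 + 1·1 + 6·1 + 7·1.

28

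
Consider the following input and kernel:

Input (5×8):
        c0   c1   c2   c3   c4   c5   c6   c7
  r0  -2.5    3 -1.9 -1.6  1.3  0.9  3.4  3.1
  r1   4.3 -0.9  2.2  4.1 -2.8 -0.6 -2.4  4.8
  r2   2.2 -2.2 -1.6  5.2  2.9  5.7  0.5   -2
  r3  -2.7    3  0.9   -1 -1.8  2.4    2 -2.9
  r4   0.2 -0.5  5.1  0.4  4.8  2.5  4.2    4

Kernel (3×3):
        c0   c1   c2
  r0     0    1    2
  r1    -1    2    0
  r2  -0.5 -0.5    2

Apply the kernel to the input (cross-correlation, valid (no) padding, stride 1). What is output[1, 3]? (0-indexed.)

The receptive field on the input at this output position is [4.1 -2.8 -0.6 / 5.2 2.9 5.7 / -1 -1.8 2.4]. Elementwise product with the kernel and sum: -2.8·1 + -0.6·2 + 5.2·-1 + 2.9·2 + -1·-0.5 + -1.8·-0.5 + 2.4·2.

2.8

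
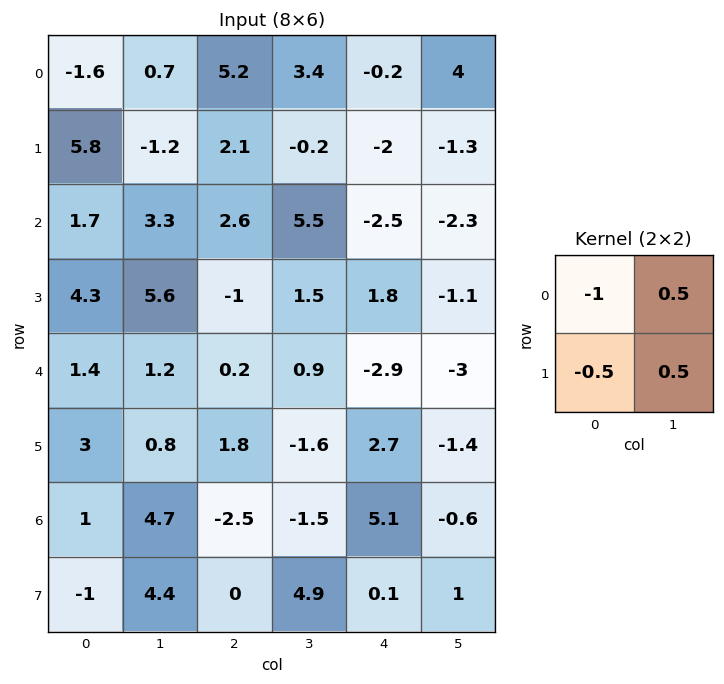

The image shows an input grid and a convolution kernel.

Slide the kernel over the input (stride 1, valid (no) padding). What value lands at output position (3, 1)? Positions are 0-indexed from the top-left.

-6.6

The receptive field on the input at this output position is [5.6 -1 / 1.2 0.2]. Elementwise product with the kernel and sum: 5.6·-1 + -1·0.5 + 1.2·-0.5 + 0.2·0.5.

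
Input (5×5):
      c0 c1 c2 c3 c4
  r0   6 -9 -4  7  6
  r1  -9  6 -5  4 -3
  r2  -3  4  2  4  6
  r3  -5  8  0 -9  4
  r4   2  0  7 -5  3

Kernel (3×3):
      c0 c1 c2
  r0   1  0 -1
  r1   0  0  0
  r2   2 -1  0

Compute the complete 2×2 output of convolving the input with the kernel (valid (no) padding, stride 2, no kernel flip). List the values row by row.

Output[0,0]: The receptive field on the input at this output position is [6 -9 -4 / -9 6 -5 / -3 4 2]. Elementwise product with the kernel and sum: 6·1 + -4·-1 + -3·2 + 4·-1.
Output[0,1]: The receptive field on the input at this output position is [-4 7 6 / -5 4 -3 / 2 4 6]. Elementwise product with the kernel and sum: -4·1 + 6·-1 + 2·2 + 4·-1.

0 -10
-1 15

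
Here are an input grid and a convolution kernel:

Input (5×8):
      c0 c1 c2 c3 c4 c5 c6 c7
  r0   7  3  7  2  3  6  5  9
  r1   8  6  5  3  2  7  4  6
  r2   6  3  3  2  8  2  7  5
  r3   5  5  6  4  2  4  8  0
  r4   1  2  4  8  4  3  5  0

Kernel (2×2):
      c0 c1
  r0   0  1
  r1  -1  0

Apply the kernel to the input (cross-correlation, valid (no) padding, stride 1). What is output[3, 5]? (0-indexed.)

The receptive field on the input at this output position is [4 8 / 3 5]. Elementwise product with the kernel and sum: 8·1 + 3·-1.

5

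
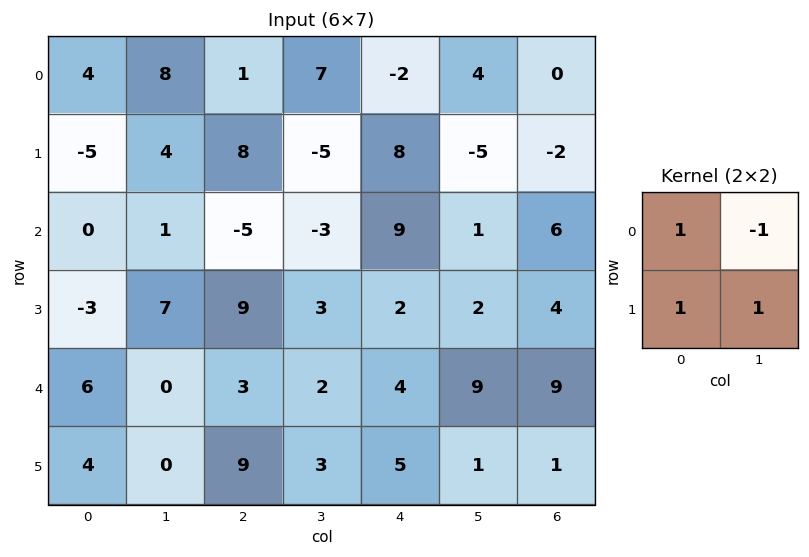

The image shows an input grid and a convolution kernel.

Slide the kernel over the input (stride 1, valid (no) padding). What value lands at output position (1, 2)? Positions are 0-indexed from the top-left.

The receptive field on the input at this output position is [8 -5 / -5 -3]. Elementwise product with the kernel and sum: 8·1 + -5·-1 + -5·1 + -3·1.

5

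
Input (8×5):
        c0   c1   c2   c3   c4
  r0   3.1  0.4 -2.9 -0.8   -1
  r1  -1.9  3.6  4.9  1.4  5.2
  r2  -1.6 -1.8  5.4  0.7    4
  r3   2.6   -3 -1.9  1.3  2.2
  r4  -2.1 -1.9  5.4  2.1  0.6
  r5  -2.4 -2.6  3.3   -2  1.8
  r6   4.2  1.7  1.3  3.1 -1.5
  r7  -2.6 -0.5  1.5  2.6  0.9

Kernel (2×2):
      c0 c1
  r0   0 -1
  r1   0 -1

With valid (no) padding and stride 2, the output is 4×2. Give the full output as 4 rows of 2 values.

-4 -0.6
4.8 -2
4.5 -0.1
-1.2 -5.7

Output[0,0]: The receptive field on the input at this output position is [3.1 0.4 / -1.9 3.6]. Elementwise product with the kernel and sum: 0.4·-1 + 3.6·-1.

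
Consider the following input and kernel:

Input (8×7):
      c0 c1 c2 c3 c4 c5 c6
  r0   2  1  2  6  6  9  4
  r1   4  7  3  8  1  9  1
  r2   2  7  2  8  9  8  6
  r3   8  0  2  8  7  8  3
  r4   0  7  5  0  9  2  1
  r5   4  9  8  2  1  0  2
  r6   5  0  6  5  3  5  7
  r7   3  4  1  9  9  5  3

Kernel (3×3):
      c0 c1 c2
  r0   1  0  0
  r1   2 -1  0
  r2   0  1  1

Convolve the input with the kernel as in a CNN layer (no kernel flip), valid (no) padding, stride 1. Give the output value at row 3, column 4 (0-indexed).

The receptive field on the input at this output position is [7 8 3 / 9 2 1 / 1 0 2]. Elementwise product with the kernel and sum: 7·1 + 9·2 + 2·-1 + 0·1 + 2·1.

25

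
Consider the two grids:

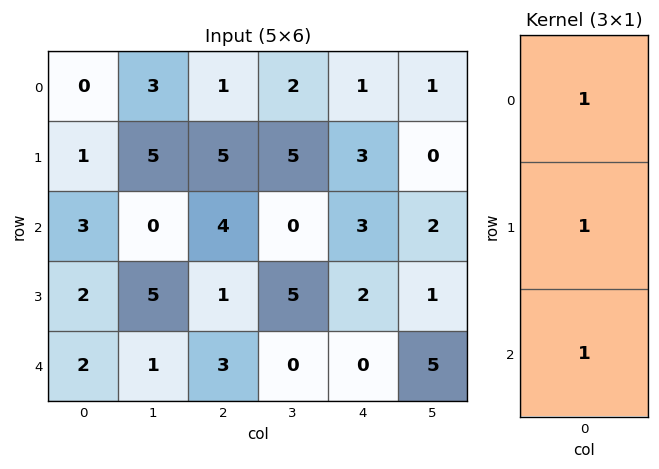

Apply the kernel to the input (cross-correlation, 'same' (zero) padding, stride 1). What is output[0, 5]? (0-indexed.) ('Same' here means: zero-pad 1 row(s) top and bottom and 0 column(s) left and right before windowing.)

1

The receptive field on the zero-padded input at this output position is [0 / 1 / 0]. Elementwise product with the kernel and sum: 0·1 + 1·1 + 0·1.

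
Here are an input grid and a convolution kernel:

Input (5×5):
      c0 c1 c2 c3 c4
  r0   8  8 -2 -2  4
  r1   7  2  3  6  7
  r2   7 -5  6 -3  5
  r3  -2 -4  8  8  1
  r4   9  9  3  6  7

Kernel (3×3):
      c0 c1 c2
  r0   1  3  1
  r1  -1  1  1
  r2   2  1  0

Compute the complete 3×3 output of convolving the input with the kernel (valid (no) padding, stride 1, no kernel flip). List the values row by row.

37 3 15
2 25 48
31 51 15

Output[0,0]: The receptive field on the input at this output position is [8 8 -2 / 7 2 3 / 7 -5 6]. Elementwise product with the kernel and sum: 8·1 + 8·3 + -2·1 + 7·-1 + 2·1 + 3·1 + 7·2 + -5·1.
Output[0,1]: The receptive field on the input at this output position is [8 -2 -2 / 2 3 6 / -5 6 -3]. Elementwise product with the kernel and sum: 8·1 + -2·3 + -2·1 + 2·-1 + 3·1 + 6·1 + -5·2 + 6·1.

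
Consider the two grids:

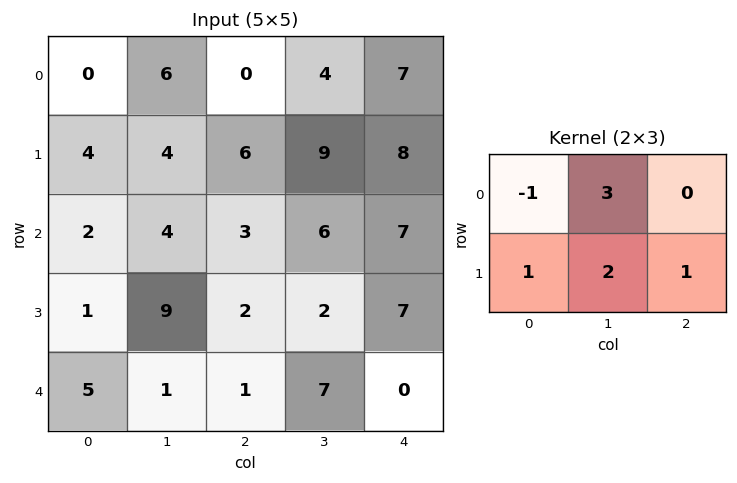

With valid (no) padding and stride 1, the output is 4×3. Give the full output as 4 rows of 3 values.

Output[0,0]: The receptive field on the input at this output position is [0 6 0 / 4 4 6]. Elementwise product with the kernel and sum: 0·-1 + 6·3 + 4·1 + 4·2 + 6·1.
Output[0,1]: The receptive field on the input at this output position is [6 0 4 / 4 6 9]. Elementwise product with the kernel and sum: 6·-1 + 0·3 + 4·1 + 6·2 + 9·1.

36 19 44
21 30 43
31 20 28
34 7 19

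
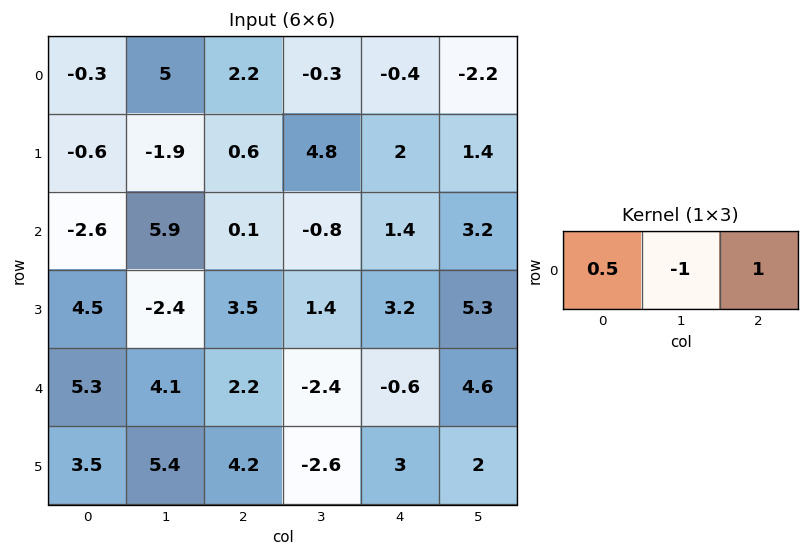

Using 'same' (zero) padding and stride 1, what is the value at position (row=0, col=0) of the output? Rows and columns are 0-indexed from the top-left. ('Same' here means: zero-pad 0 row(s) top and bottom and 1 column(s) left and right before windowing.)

5.3

The receptive field on the zero-padded input at this output position is [0 -0.3 5]. Elementwise product with the kernel and sum: 0·0.5 + -0.3·-1 + 5·1.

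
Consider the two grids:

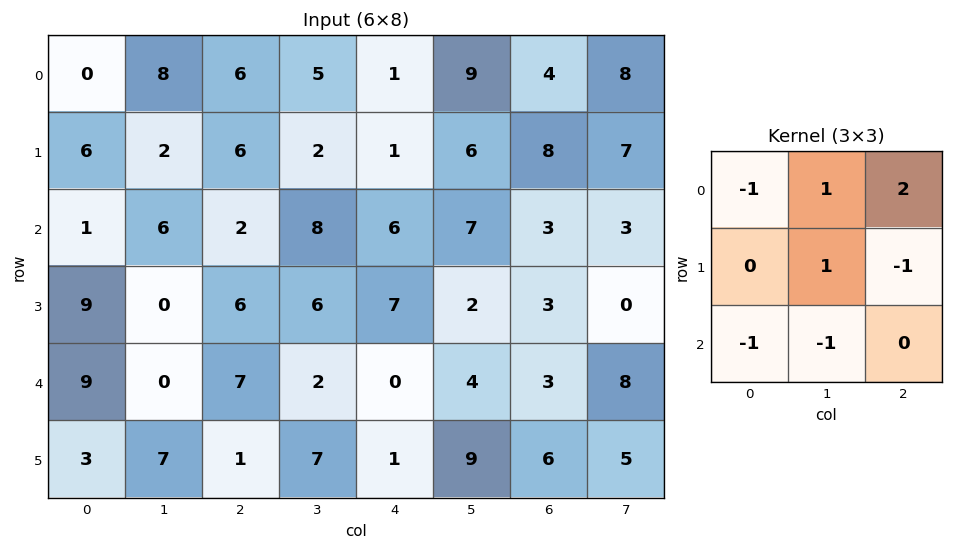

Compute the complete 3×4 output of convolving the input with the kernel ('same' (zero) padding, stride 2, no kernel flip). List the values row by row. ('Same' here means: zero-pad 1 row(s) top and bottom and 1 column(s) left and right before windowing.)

-14 -7 -11 -18
-4 -4 -3 11
15 15 -7 -19

Output[0,0]: The receptive field on the zero-padded input at this output position is [0 0 0 / 0 0 8 / 0 6 2]. Elementwise product with the kernel and sum: 0·-1 + 0·1 + 0·2 + 0·1 + 8·-1 + 0·-1 + 6·-1.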